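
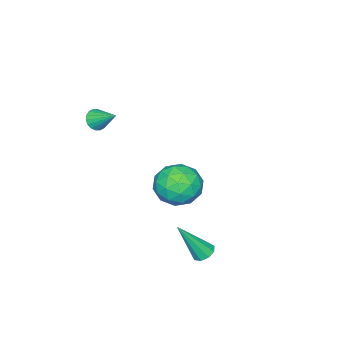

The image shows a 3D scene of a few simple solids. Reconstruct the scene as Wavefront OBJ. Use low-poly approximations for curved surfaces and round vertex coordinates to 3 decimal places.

v -3.175 -1.963 -3.545
v -2.131 -1.847 -3.114
v -3.509 -3.333 -2.366
v -2.465 -3.217 -1.935
v -3.243 -2.408 -1.763
v -3.037 -1.562 -2.492
v -2.603 -3.618 -2.988
v -2.397 -2.772 -3.717
v -1.777 -2.87 -2.77
v -2.173 -2.122 -2.013
v -3.467 -3.058 -3.467
v -3.863 -2.31 -2.71
v -2.624 -1.785 -3.433
v -3.016 -3.395 -2.047
v -3.474 -2.92 -1.946
v -2.86 -2.851 -1.693
v -3.156 -1.617 -3.067
v -2.543 -1.549 -2.814
v -3.196 -1.879 -2.02
v -3.097 -3.631 -2.666
v -2.484 -3.563 -2.413
v -2.78 -2.329 -3.787
v -2.166 -2.26 -3.534
v -2.444 -3.301 -3.46
v -1.802 -2.318 -2.978
v -1.998 -3.123 -2.285
v -2.08 -3.359 -2.904
v -1.958 -2.861 -3.332
v -2.035 -1.878 -2.532
v -2.231 -2.683 -1.84
v -2.688 -2.208 -1.738
v -2.567 -1.71 -2.167
v -1.827 -2.479 -2.33
v -3.409 -2.497 -3.64
v -3.605 -3.302 -2.948
v -3.073 -3.47 -3.313
v -2.952 -2.972 -3.742
v -3.642 -2.057 -3.195
v -3.838 -2.862 -2.502
v -3.682 -2.319 -2.148
v -3.56 -1.821 -2.576
v -3.813 -2.701 -3.15
v 0.187 -4.426 2.245
v 0.529 -4.203 1.892
v 0.233 -3.374 2.955
v 0.315 -4.136 1.808
v 0.074 -4.127 1.81
v -0.143 -4.177 1.898
v -0.296 -4.276 2.055
v -0.353 -4.405 2.249
v -0.303 -4.538 2.443
v -0.156 -4.649 2.598
v 0.059 -4.716 2.682
v 0.299 -4.725 2.68
v 0.517 -4.675 2.592
v 0.67 -4.576 2.435
v 0.726 -4.447 2.241
v 0.676 -4.314 2.047
v 0.022 0.811 -3.581
v 0.487 1.033 -3.703
v 0.818 0.089 -1.859
v 0.285 1.266 -3.512
v -0.04 1.286 -3.353
v -0.337 1.083 -3.301
v -0.465 0.754 -3.38
v -0.366 0.451 -3.552
v -0.086 0.316 -3.739
v 0.245 0.413 -3.851
v 0.471 0.696 -3.837
f 1 38 17
f 38 12 41
f 17 41 6
f 38 41 17
f 1 17 13
f 17 6 18
f 13 18 2
f 17 18 13
f 1 13 22
f 13 2 23
f 22 23 8
f 13 23 22
f 1 22 34
f 22 8 37
f 34 37 11
f 22 37 34
f 1 34 38
f 34 11 42
f 38 42 12
f 34 42 38
f 2 18 29
f 18 6 32
f 29 32 10
f 18 32 29
f 6 41 19
f 41 12 40
f 19 40 5
f 41 40 19
f 12 42 39
f 42 11 35
f 39 35 3
f 42 35 39
f 11 37 36
f 37 8 24
f 36 24 7
f 37 24 36
f 8 23 28
f 23 2 25
f 28 25 9
f 23 25 28
f 4 30 16
f 30 10 31
f 16 31 5
f 30 31 16
f 4 16 14
f 16 5 15
f 14 15 3
f 16 15 14
f 4 14 21
f 14 3 20
f 21 20 7
f 14 20 21
f 4 21 26
f 21 7 27
f 26 27 9
f 21 27 26
f 4 26 30
f 26 9 33
f 30 33 10
f 26 33 30
f 5 31 19
f 31 10 32
f 19 32 6
f 31 32 19
f 3 15 39
f 15 5 40
f 39 40 12
f 15 40 39
f 7 20 36
f 20 3 35
f 36 35 11
f 20 35 36
f 9 27 28
f 27 7 24
f 28 24 8
f 27 24 28
f 10 33 29
f 33 9 25
f 29 25 2
f 33 25 29
f 44 43 46
f 44 46 45
f 46 43 47
f 46 47 45
f 47 43 48
f 47 48 45
f 48 43 49
f 48 49 45
f 49 43 50
f 49 50 45
f 50 43 51
f 50 51 45
f 51 43 52
f 51 52 45
f 52 43 53
f 52 53 45
f 53 43 54
f 53 54 45
f 54 43 55
f 54 55 45
f 55 43 56
f 55 56 45
f 56 43 57
f 56 57 45
f 57 43 58
f 57 58 45
f 58 43 44
f 58 44 45
f 60 59 62
f 60 62 61
f 62 59 63
f 62 63 61
f 63 59 64
f 63 64 61
f 64 59 65
f 64 65 61
f 65 59 66
f 65 66 61
f 66 59 67
f 66 67 61
f 67 59 68
f 67 68 61
f 68 59 69
f 68 69 61
f 69 59 60
f 69 60 61



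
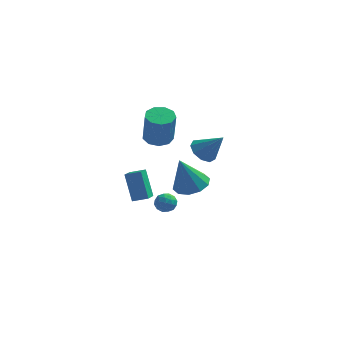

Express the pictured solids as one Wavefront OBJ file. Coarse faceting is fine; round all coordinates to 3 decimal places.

v -1.976 -3.851 1.122
v -2.466 -3.141 2.61
v -1.897 -2.751 0.624
v -2.386 -2.041 2.112
v -1.154 -3.799 1.368
v -1.643 -3.089 2.856
v -1.074 -2.699 0.87
v -1.564 -1.989 2.358
v -1.108 0.091 -1.703
v -0.662 0.398 -1.339
v -0.938 -0.798 -1.161
v -0.492 -0.491 -0.797
v -1.123 -0.337 -0.738
v -1.228 0.212 -1.073
v -0.372 -0.612 -1.427
v -0.477 -0.063 -1.762
v -0.207 -0.037 -1.169
v -0.671 0.134 -0.743
v -0.929 -0.534 -1.757
v -1.393 -0.363 -1.331
v -0.9 0.322 -1.568
v -0.7 -0.722 -0.932
v -1.07 -0.632 -0.897
v -0.808 -0.451 -0.683
v -1.233 0.213 -1.412
v -0.971 0.394 -1.199
v -1.241 -0.038 -0.846
v -0.629 -0.794 -1.301
v -0.367 -0.613 -1.088
v -0.792 0.051 -1.817
v -0.53 0.232 -1.603
v -0.359 -0.362 -1.654
v -0.371 0.247 -1.255
v -0.271 -0.275 -0.936
v -0.2 -0.346 -1.306
v -0.262 -0.024 -1.503
v -0.643 0.347 -1.005
v -0.543 -0.175 -0.686
v -0.914 -0.084 -0.652
v -0.976 0.238 -0.848
v -0.376 0.092 -0.905
v -1.057 -0.225 -1.814
v -0.957 -0.747 -1.495
v -0.624 -0.638 -1.652
v -0.686 -0.316 -1.848
v -1.329 -0.125 -1.564
v -1.229 -0.647 -1.245
v -1.338 -0.376 -0.997
v -1.4 -0.054 -1.194
v -1.224 -0.492 -1.595
v 0.238 2.23 -1.224
v 1.209 1.862 -1.013
v -0.358 1.83 0.824
v 1.205 2.505 -0.889
v 0.831 3.043 -0.893
v 0.231 3.271 -1.023
v -0.367 3.101 -1.23
v -0.734 2.598 -1.435
v -0.73 1.955 -1.559
v -0.356 1.417 -1.555
v 0.245 1.189 -1.425
v 0.842 1.36 -1.218
v -1.671 2.963 1.863
v -0.826 3.006 1.785
v -0.623 2.54 3.74
v -1.469 2.497 3.817
v -1.039 3.527 1.932
v -0.837 3.061 3.887
v -1.548 3.784 2.046
v -1.346 3.318 4.001
v -2.115 3.657 2.074
v -1.912 3.19 4.029
v -2.474 3.205 2.003
v -2.271 2.739 3.958
v -2.457 2.64 1.867
v -2.255 2.174 3.822
v -2.073 2.226 1.728
v -1.871 1.76 3.683
v -1.501 2.157 1.653
v -1.298 1.691 3.608
v -1.008 2.465 1.675
v -0.806 1.999 3.63
v 0.637 4.116 0.274
v 1.077 3.525 -0.226
v 1.763 3.844 1.586
v 1.309 4.082 -0.309
v 1.226 4.654 -0.12
v 0.868 4.975 0.254
v 0.402 4.894 0.637
v 0.046 4.448 0.85
v -0.034 3.848 0.794
v 0.201 3.372 0.494
v 0.639 3.245 0.092
f 2 4 1
f 5 2 1
f 1 4 3
f 3 5 1
f 2 8 4
f 6 2 5
f 6 8 2
f 4 8 3
f 7 5 3
f 3 8 7
f 7 6 5
f 8 6 7
f 9 46 25
f 46 20 49
f 25 49 14
f 46 49 25
f 9 25 21
f 25 14 26
f 21 26 10
f 25 26 21
f 9 21 30
f 21 10 31
f 30 31 16
f 21 31 30
f 9 30 42
f 30 16 45
f 42 45 19
f 30 45 42
f 9 42 46
f 42 19 50
f 46 50 20
f 42 50 46
f 10 26 37
f 26 14 40
f 37 40 18
f 26 40 37
f 14 49 27
f 49 20 48
f 27 48 13
f 49 48 27
f 20 50 47
f 50 19 43
f 47 43 11
f 50 43 47
f 19 45 44
f 45 16 32
f 44 32 15
f 45 32 44
f 16 31 36
f 31 10 33
f 36 33 17
f 31 33 36
f 12 38 24
f 38 18 39
f 24 39 13
f 38 39 24
f 12 24 22
f 24 13 23
f 22 23 11
f 24 23 22
f 12 22 29
f 22 11 28
f 29 28 15
f 22 28 29
f 12 29 34
f 29 15 35
f 34 35 17
f 29 35 34
f 12 34 38
f 34 17 41
f 38 41 18
f 34 41 38
f 13 39 27
f 39 18 40
f 27 40 14
f 39 40 27
f 11 23 47
f 23 13 48
f 47 48 20
f 23 48 47
f 15 28 44
f 28 11 43
f 44 43 19
f 28 43 44
f 17 35 36
f 35 15 32
f 36 32 16
f 35 32 36
f 18 41 37
f 41 17 33
f 37 33 10
f 41 33 37
f 52 51 54
f 52 54 53
f 54 51 55
f 54 55 53
f 55 51 56
f 55 56 53
f 56 51 57
f 56 57 53
f 57 51 58
f 57 58 53
f 58 51 59
f 58 59 53
f 59 51 60
f 59 60 53
f 60 51 61
f 60 61 53
f 61 51 62
f 61 62 53
f 62 51 52
f 62 52 53
f 64 63 67
f 64 67 65
f 65 67 68
f 65 68 66
f 67 63 69
f 67 69 68
f 68 69 70
f 68 70 66
f 69 63 71
f 69 71 70
f 70 71 72
f 70 72 66
f 71 63 73
f 71 73 72
f 72 73 74
f 72 74 66
f 73 63 75
f 73 75 74
f 74 75 76
f 74 76 66
f 75 63 77
f 75 77 76
f 76 77 78
f 76 78 66
f 77 63 79
f 77 79 78
f 78 79 80
f 78 80 66
f 79 63 81
f 79 81 80
f 80 81 82
f 80 82 66
f 81 63 64
f 81 64 82
f 82 64 65
f 82 65 66
f 84 83 86
f 84 86 85
f 86 83 87
f 86 87 85
f 87 83 88
f 87 88 85
f 88 83 89
f 88 89 85
f 89 83 90
f 89 90 85
f 90 83 91
f 90 91 85
f 91 83 92
f 91 92 85
f 92 83 93
f 92 93 85
f 93 83 84
f 93 84 85



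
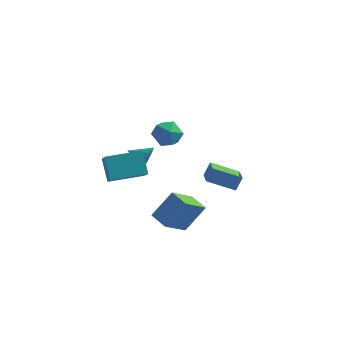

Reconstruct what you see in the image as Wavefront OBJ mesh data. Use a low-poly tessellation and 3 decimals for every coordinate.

v -2.805 3.366 -3.574
v -2.582 3.001 -2.909
v -4.075 3.294 -3.186
v -2.573 3.341 -2.819
v -2.611 3.685 -2.878
v -2.687 3.967 -3.074
v -2.786 4.129 -3.37
v -2.889 4.14 -3.706
v -2.975 3.998 -4.016
v -3.028 3.731 -4.238
v -3.036 3.391 -4.328
v -2.999 3.046 -4.27
v -2.923 2.765 -4.073
v -2.824 2.603 -3.777
v -2.721 2.592 -3.441
v -2.634 2.734 -3.131
v 3.555 -0.974 -1.639
v 4.094 -2.289 -1.158
v 1.998 -1.367 -0.967
v 2.538 -2.681 -0.486
v 3.802 -0.579 -0.834
v 4.342 -1.893 -0.353
v 2.246 -0.971 -0.162
v 2.785 -2.286 0.319
v 1.283 -2.409 -4.986
v 0.612 -3.908 -3.775
v 0.293 -1.761 -4.733
v -0.378 -3.26 -3.522
v 2.198 -1.6 -3.478
v 1.527 -3.099 -2.267
v 1.208 -0.952 -3.225
v 0.537 -2.451 -2.014
v -0.766 -0.226 1.995
v 0.127 -0.045 1.64
v -0.607 -1.755 1.62
v 0.286 -1.574 1.265
v 0.121 -1.515 2.227
v 0.022 -0.57 2.459
v -0.502 -1.23 0.801
v -0.601 -0.285 1.033
v 0.29 -0.666 0.902
v 0.675 -0.842 1.784
v -1.155 -0.958 1.476
v -0.77 -1.134 2.358
v -2.697 -3.765 -0.942
v -2.025 -5.137 0.237
v -3.284 -2.999 0.284
v -2.612 -4.372 1.463
v -0.928 -2.728 -0.743
v -0.256 -4.101 0.436
v -1.515 -1.963 0.483
v -0.843 -3.335 1.662
f 2 1 4
f 2 4 3
f 4 1 5
f 4 5 3
f 5 1 6
f 5 6 3
f 6 1 7
f 6 7 3
f 7 1 8
f 7 8 3
f 8 1 9
f 8 9 3
f 9 1 10
f 9 10 3
f 10 1 11
f 10 11 3
f 11 1 12
f 11 12 3
f 12 1 13
f 12 13 3
f 13 1 14
f 13 14 3
f 14 1 15
f 14 15 3
f 15 1 16
f 15 16 3
f 16 1 2
f 16 2 3
f 18 20 17
f 21 18 17
f 17 20 19
f 19 21 17
f 18 24 20
f 22 18 21
f 22 24 18
f 20 24 19
f 23 21 19
f 19 24 23
f 23 22 21
f 24 22 23
f 26 28 25
f 29 26 25
f 25 28 27
f 27 29 25
f 26 32 28
f 30 26 29
f 30 32 26
f 28 32 27
f 31 29 27
f 27 32 31
f 31 30 29
f 32 30 31
f 33 44 38
f 33 38 34
f 33 34 40
f 33 40 43
f 33 43 44
f 34 38 42
f 38 44 37
f 44 43 35
f 43 40 39
f 40 34 41
f 36 42 37
f 36 37 35
f 36 35 39
f 36 39 41
f 36 41 42
f 37 42 38
f 35 37 44
f 39 35 43
f 41 39 40
f 42 41 34
f 46 48 45
f 49 46 45
f 45 48 47
f 47 49 45
f 46 52 48
f 50 46 49
f 50 52 46
f 48 52 47
f 51 49 47
f 47 52 51
f 51 50 49
f 52 50 51



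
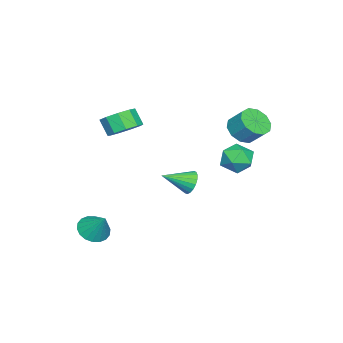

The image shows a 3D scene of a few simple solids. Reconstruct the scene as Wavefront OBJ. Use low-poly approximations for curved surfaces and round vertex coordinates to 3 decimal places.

v -3.145 3.457 -0.34
v -2.125 3.054 -0.467
v -3.315 2.546 1.187
v -2.295 2.143 1.06
v -2.442 3.214 1.284
v -2.337 3.777 0.34
v -3.103 1.823 0.38
v -2.998 2.386 -0.564
v -2.099 2.044 -0.022
v -1.69 2.904 0.537
v -3.75 2.696 0.183
v -3.341 3.556 0.742
v 0.655 -2.401 3.175
v 1.389 -3.121 2.961
v 1.059 -3.739 3.911
v 0.325 -3.019 4.125
v 1.661 -2.611 3.388
v 1.332 -3.229 4.337
v 1.463 -2.003 3.715
v 1.133 -2.621 4.664
v 0.887 -1.581 3.789
v 0.557 -2.199 4.739
v 0.202 -1.543 3.576
v -0.128 -2.161 4.526
v -0.271 -1.906 3.176
v -0.601 -2.524 4.125
v -0.311 -2.501 2.775
v -0.641 -3.119 3.725
v 0.101 -3.049 2.561
v -0.228 -3.667 3.511
v 0.773 -3.294 2.635
v 0.443 -3.912 3.585
v -3.639 2.739 2.166
v -2.727 2.966 1.721
v -2.489 3.868 2.668
v -3.401 3.641 3.114
v -3.174 3.351 1.466
v -2.936 4.254 2.413
v -3.799 3.502 1.479
v -3.561 4.405 2.426
v -4.362 3.362 1.754
v -4.124 4.265 2.701
v -4.65 2.983 2.187
v -4.411 3.886 3.134
v -4.551 2.512 2.612
v -4.313 3.414 3.559
v -4.104 2.126 2.867
v -3.866 3.029 3.814
v -3.479 1.975 2.854
v -3.241 2.878 3.801
v -2.916 2.115 2.579
v -2.678 3.018 3.526
v -2.629 2.494 2.146
v -2.39 3.397 3.093
v -3.564 -0.263 -2.622
v -3.211 0.279 -2.071
v -2.616 -1.657 -1.858
v -3.523 0.166 -1.89
v -3.843 -0.032 -1.854
v -4.108 -0.276 -1.97
v -4.265 -0.517 -2.215
v -4.283 -0.708 -2.541
v -4.159 -0.811 -2.883
v -3.916 -0.805 -3.174
v -3.604 -0.692 -3.355
v -3.284 -0.495 -3.391
v -3.019 -0.251 -3.274
v -2.862 -0.009 -3.029
v -2.844 0.182 -2.703
v -2.968 0.284 -2.361
v 3.539 -3.056 -3.165
v 4.408 -3.485 -3.206
v 4.061 -2.124 -1.855
v 4.456 -3.145 -3.467
v 4.323 -2.787 -3.668
v 4.035 -2.483 -3.77
v 3.648 -2.292 -3.752
v 3.24 -2.252 -3.618
v 2.891 -2.371 -3.394
v 2.67 -2.627 -3.124
v 2.622 -2.967 -2.863
v 2.755 -3.324 -2.661
v 3.043 -3.629 -2.559
v 3.43 -3.82 -2.578
v 3.838 -3.86 -2.712
v 4.187 -3.74 -2.936
f 1 12 6
f 1 6 2
f 1 2 8
f 1 8 11
f 1 11 12
f 2 6 10
f 6 12 5
f 12 11 3
f 11 8 7
f 8 2 9
f 4 10 5
f 4 5 3
f 4 3 7
f 4 7 9
f 4 9 10
f 5 10 6
f 3 5 12
f 7 3 11
f 9 7 8
f 10 9 2
f 14 13 17
f 14 17 15
f 15 17 18
f 15 18 16
f 17 13 19
f 17 19 18
f 18 19 20
f 18 20 16
f 19 13 21
f 19 21 20
f 20 21 22
f 20 22 16
f 21 13 23
f 21 23 22
f 22 23 24
f 22 24 16
f 23 13 25
f 23 25 24
f 24 25 26
f 24 26 16
f 25 13 27
f 25 27 26
f 26 27 28
f 26 28 16
f 27 13 29
f 27 29 28
f 28 29 30
f 28 30 16
f 29 13 31
f 29 31 30
f 30 31 32
f 30 32 16
f 31 13 14
f 31 14 32
f 32 14 15
f 32 15 16
f 34 33 37
f 34 37 35
f 35 37 38
f 35 38 36
f 37 33 39
f 37 39 38
f 38 39 40
f 38 40 36
f 39 33 41
f 39 41 40
f 40 41 42
f 40 42 36
f 41 33 43
f 41 43 42
f 42 43 44
f 42 44 36
f 43 33 45
f 43 45 44
f 44 45 46
f 44 46 36
f 45 33 47
f 45 47 46
f 46 47 48
f 46 48 36
f 47 33 49
f 47 49 48
f 48 49 50
f 48 50 36
f 49 33 51
f 49 51 50
f 50 51 52
f 50 52 36
f 51 33 53
f 51 53 52
f 52 53 54
f 52 54 36
f 53 33 34
f 53 34 54
f 54 34 35
f 54 35 36
f 56 55 58
f 56 58 57
f 58 55 59
f 58 59 57
f 59 55 60
f 59 60 57
f 60 55 61
f 60 61 57
f 61 55 62
f 61 62 57
f 62 55 63
f 62 63 57
f 63 55 64
f 63 64 57
f 64 55 65
f 64 65 57
f 65 55 66
f 65 66 57
f 66 55 67
f 66 67 57
f 67 55 68
f 67 68 57
f 68 55 69
f 68 69 57
f 69 55 70
f 69 70 57
f 70 55 56
f 70 56 57
f 72 71 74
f 72 74 73
f 74 71 75
f 74 75 73
f 75 71 76
f 75 76 73
f 76 71 77
f 76 77 73
f 77 71 78
f 77 78 73
f 78 71 79
f 78 79 73
f 79 71 80
f 79 80 73
f 80 71 81
f 80 81 73
f 81 71 82
f 81 82 73
f 82 71 83
f 82 83 73
f 83 71 84
f 83 84 73
f 84 71 85
f 84 85 73
f 85 71 86
f 85 86 73
f 86 71 72
f 86 72 73



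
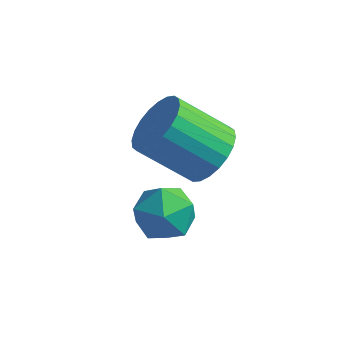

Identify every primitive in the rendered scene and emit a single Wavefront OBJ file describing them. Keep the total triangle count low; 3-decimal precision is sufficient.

v 1.222 -2.356 0.912
v 1.958 -2.464 1.695
v 0.454 -3.032 3.031
v -0.282 -2.924 2.248
v 1.847 -2.06 1.742
v 0.343 -2.629 3.077
v 1.641 -1.701 1.663
v 0.137 -2.27 2.998
v 1.371 -1.442 1.469
v -0.133 -2.011 2.804
v 1.078 -1.322 1.19
v -0.426 -1.89 2.526
v 0.808 -1.359 0.87
v -0.696 -1.928 2.205
v 0.6 -1.548 0.555
v -0.904 -2.117 1.891
v 0.487 -1.86 0.295
v -1.017 -2.429 1.631
v 0.486 -2.248 0.129
v -1.018 -2.816 1.465
v 0.597 -2.651 0.083
v -0.907 -3.22 1.418
v 0.803 -3.01 0.162
v -0.701 -3.579 1.497
v 1.073 -3.269 0.356
v -0.431 -3.838 1.691
v 1.366 -3.39 0.634
v -0.138 -3.958 1.97
v 1.636 -3.352 0.955
v 0.132 -3.921 2.29
v 1.844 -3.163 1.269
v 0.34 -3.732 2.605
v 1.957 -2.851 1.529
v 0.453 -3.42 2.865
v 0.561 -3.021 -0.446
v 1.214 -3.4 -1.194
v -0.194 -4.56 -0.326
v 0.459 -4.939 -1.074
v 0.84 -4.684 -0.116
v 1.306 -3.733 -0.19
v -0.286 -4.227 -1.33
v 0.18 -3.276 -1.404
v 0.69 -4.145 -1.74
v 1.386 -4.428 -0.99
v -0.366 -3.532 -0.53
v 0.33 -3.815 0.22
f 2 1 5
f 2 5 3
f 3 5 6
f 3 6 4
f 5 1 7
f 5 7 6
f 6 7 8
f 6 8 4
f 7 1 9
f 7 9 8
f 8 9 10
f 8 10 4
f 9 1 11
f 9 11 10
f 10 11 12
f 10 12 4
f 11 1 13
f 11 13 12
f 12 13 14
f 12 14 4
f 13 1 15
f 13 15 14
f 14 15 16
f 14 16 4
f 15 1 17
f 15 17 16
f 16 17 18
f 16 18 4
f 17 1 19
f 17 19 18
f 18 19 20
f 18 20 4
f 19 1 21
f 19 21 20
f 20 21 22
f 20 22 4
f 21 1 23
f 21 23 22
f 22 23 24
f 22 24 4
f 23 1 25
f 23 25 24
f 24 25 26
f 24 26 4
f 25 1 27
f 25 27 26
f 26 27 28
f 26 28 4
f 27 1 29
f 27 29 28
f 28 29 30
f 28 30 4
f 29 1 31
f 29 31 30
f 30 31 32
f 30 32 4
f 31 1 33
f 31 33 32
f 32 33 34
f 32 34 4
f 33 1 2
f 33 2 34
f 34 2 3
f 34 3 4
f 35 46 40
f 35 40 36
f 35 36 42
f 35 42 45
f 35 45 46
f 36 40 44
f 40 46 39
f 46 45 37
f 45 42 41
f 42 36 43
f 38 44 39
f 38 39 37
f 38 37 41
f 38 41 43
f 38 43 44
f 39 44 40
f 37 39 46
f 41 37 45
f 43 41 42
f 44 43 36



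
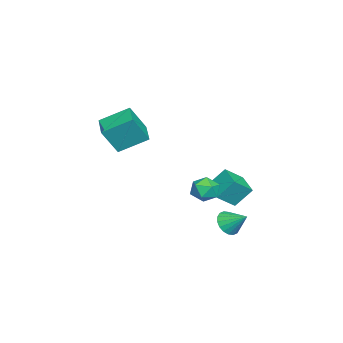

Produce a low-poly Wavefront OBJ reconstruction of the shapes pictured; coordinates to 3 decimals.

v 3.409 3.086 1.393
v 4.326 2.861 1.605
v 3.274 1.759 0.575
v 4.191 1.534 0.787
v 3.518 1.527 1.481
v 3.601 2.347 1.988
v 3.999 2.273 0.192
v 4.082 3.093 0.699
v 4.69 2.359 0.863
v 4.393 1.898 1.66
v 3.207 2.722 0.52
v 2.91 2.261 1.317
v 2.412 3.368 -2.196
v 3.285 3.284 -2.471
v 2.808 4.572 -1.304
v 3.127 3.541 -2.748
v 2.827 3.763 -2.915
v 2.445 3.908 -2.94
v 2.056 3.945 -2.817
v 1.737 3.868 -2.572
v 1.552 3.692 -2.251
v 1.538 3.452 -1.92
v 1.696 3.195 -1.644
v 1.996 2.972 -1.476
v 2.379 2.828 -1.451
v 2.767 2.79 -1.574
v 3.086 2.867 -1.82
v 3.271 3.043 -2.14
v -0.909 -4.586 2.283
v -1.488 -2.803 3.316
v 0.708 -3.898 2.001
v 0.13 -2.115 3.034
v -0.25 -5.405 4.066
v -0.828 -3.622 5.099
v 1.368 -4.717 3.784
v 0.789 -2.934 4.817
v -3.729 1.606 -2.763
v -2.879 0.683 -1.786
v -4.112 2.608 -1.483
v -3.262 1.685 -0.506
v -2.298 2.575 -3.094
v -1.448 1.652 -2.117
v -2.681 3.577 -1.814
v -1.831 2.654 -0.837
f 1 12 6
f 1 6 2
f 1 2 8
f 1 8 11
f 1 11 12
f 2 6 10
f 6 12 5
f 12 11 3
f 11 8 7
f 8 2 9
f 4 10 5
f 4 5 3
f 4 3 7
f 4 7 9
f 4 9 10
f 5 10 6
f 3 5 12
f 7 3 11
f 9 7 8
f 10 9 2
f 14 13 16
f 14 16 15
f 16 13 17
f 16 17 15
f 17 13 18
f 17 18 15
f 18 13 19
f 18 19 15
f 19 13 20
f 19 20 15
f 20 13 21
f 20 21 15
f 21 13 22
f 21 22 15
f 22 13 23
f 22 23 15
f 23 13 24
f 23 24 15
f 24 13 25
f 24 25 15
f 25 13 26
f 25 26 15
f 26 13 27
f 26 27 15
f 27 13 28
f 27 28 15
f 28 13 14
f 28 14 15
f 30 32 29
f 33 30 29
f 29 32 31
f 31 33 29
f 30 36 32
f 34 30 33
f 34 36 30
f 32 36 31
f 35 33 31
f 31 36 35
f 35 34 33
f 36 34 35
f 38 40 37
f 41 38 37
f 37 40 39
f 39 41 37
f 38 44 40
f 42 38 41
f 42 44 38
f 40 44 39
f 43 41 39
f 39 44 43
f 43 42 41
f 44 42 43



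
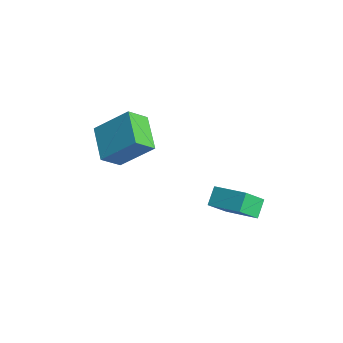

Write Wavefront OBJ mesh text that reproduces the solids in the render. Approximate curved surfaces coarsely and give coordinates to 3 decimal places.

v 1.312 -1.349 -0.894
v 1.384 -2.157 -0.024
v 0.858 -0.85 -0.393
v 0.93 -1.659 0.477
v 2.57 -0.701 -0.397
v 2.642 -1.51 0.473
v 2.116 -0.203 0.104
v 2.188 -1.011 0.974
v -3.556 -4.509 1.256
v -2.867 -3.375 2.442
v -3.599 -3.694 0.503
v -2.911 -2.56 1.689
v -2.109 -4.88 0.771
v -1.421 -3.746 1.957
v -2.153 -4.065 0.018
v -1.464 -2.931 1.204
f 2 4 1
f 5 2 1
f 1 4 3
f 3 5 1
f 2 8 4
f 6 2 5
f 6 8 2
f 4 8 3
f 7 5 3
f 3 8 7
f 7 6 5
f 8 6 7
f 10 12 9
f 13 10 9
f 9 12 11
f 11 13 9
f 10 16 12
f 14 10 13
f 14 16 10
f 12 16 11
f 15 13 11
f 11 16 15
f 15 14 13
f 16 14 15



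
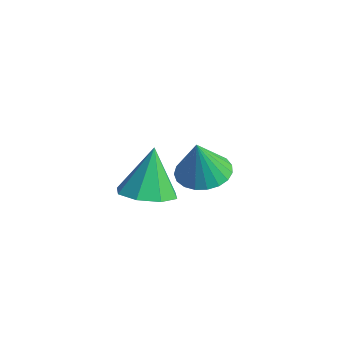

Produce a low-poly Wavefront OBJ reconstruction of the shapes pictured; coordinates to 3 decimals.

v -1.503 0.396 1.56
v -0.533 0.319 1.791
v -1.877 0.904 3.3
v -0.721 1.019 1.547
v -1.367 1.355 1.31
v -2.093 1.129 1.22
v -2.473 0.474 1.329
v -2.286 -0.226 1.574
v -1.64 -0.562 1.81
v -0.914 -0.336 1.9
v -3.624 3.867 -0.002
v -3.004 3.143 -0.269
v -3.416 3.453 1.602
v -2.747 3.461 -0.22
v -2.642 3.85 -0.133
v -2.707 4.241 -0.024
v -2.93 4.568 0.089
v -3.273 4.774 0.186
v -3.677 4.823 0.251
v -4.071 4.706 0.272
v -4.388 4.445 0.246
v -4.573 4.084 0.176
v -4.594 3.685 0.076
v -4.446 3.318 -0.038
v -4.157 3.045 -0.145
v -3.775 2.915 -0.228
v -3.367 2.95 -0.272
f 2 1 4
f 2 4 3
f 4 1 5
f 4 5 3
f 5 1 6
f 5 6 3
f 6 1 7
f 6 7 3
f 7 1 8
f 7 8 3
f 8 1 9
f 8 9 3
f 9 1 10
f 9 10 3
f 10 1 2
f 10 2 3
f 12 11 14
f 12 14 13
f 14 11 15
f 14 15 13
f 15 11 16
f 15 16 13
f 16 11 17
f 16 17 13
f 17 11 18
f 17 18 13
f 18 11 19
f 18 19 13
f 19 11 20
f 19 20 13
f 20 11 21
f 20 21 13
f 21 11 22
f 21 22 13
f 22 11 23
f 22 23 13
f 23 11 24
f 23 24 13
f 24 11 25
f 24 25 13
f 25 11 26
f 25 26 13
f 26 11 27
f 26 27 13
f 27 11 12
f 27 12 13



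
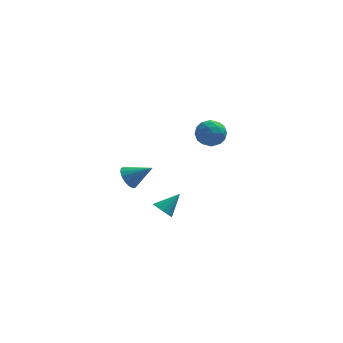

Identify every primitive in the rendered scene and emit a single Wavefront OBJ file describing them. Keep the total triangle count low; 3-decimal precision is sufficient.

v -2.478 -1.805 0.263
v -2.135 -2.148 -0.335
v -1.202 -2.015 1.117
v -2.048 -1.793 -0.376
v -2.06 -1.44 -0.271
v -2.168 -1.17 -0.044
v -2.347 -1.046 0.254
v -2.555 -1.096 0.553
v -2.747 -1.308 0.786
v -2.876 -1.634 0.899
v -2.914 -1.999 0.867
v -2.853 -2.32 0.696
v -2.705 -2.522 0.425
v -2.506 -2.56 0.118
v -2.3 -2.426 -0.156
v -0.766 -3.932 -0.993
v -0.279 -4.084 -1.411
v 0.186 -3.368 -0.087
v -0.393 -3.742 -1.503
v -0.626 -3.461 -1.433
v -0.903 -3.329 -1.224
v -1.137 -3.389 -0.941
v -1.253 -3.621 -0.674
v -1.215 -3.952 -0.509
v -1.034 -4.276 -0.497
v -0.768 -4.492 -0.643
v -0.501 -4.529 -0.9
v -0.319 -4.377 -1.186
v 2.69 4.465 -0.237
v 3.097 4.065 0.557
v 1.543 3.375 -0.197
v 1.95 2.975 0.597
v 1.531 3.857 0.653
v 2.24 4.531 0.629
v 2.4 2.909 -0.269
v 3.109 3.583 -0.293
v 2.918 3.104 0.538
v 2.381 3.69 1.108
v 2.259 3.75 -0.748
v 1.722 4.336 -0.178
v 2.994 4.36 0.157
v 1.646 3.08 0.203
v 1.4 3.598 0.236
v 1.639 3.363 0.703
v 2.49 4.634 0.199
v 2.73 4.399 0.666
v 1.809 4.277 0.722
v 1.91 3.041 -0.306
v 2.15 2.806 0.161
v 3.001 4.077 -0.343
v 3.24 3.842 0.124
v 2.831 3.163 -0.362
v 3.128 3.561 0.612
v 2.454 2.92 0.635
v 2.718 2.881 0.126
v 3.135 3.277 0.112
v 2.812 3.905 0.947
v 2.138 3.265 0.97
v 1.892 3.783 1.003
v 2.309 4.179 0.989
v 2.707 3.34 0.935
v 2.502 4.175 -0.61
v 1.828 3.535 -0.587
v 2.331 3.261 -0.629
v 2.748 3.657 -0.643
v 2.186 4.52 -0.275
v 1.512 3.879 -0.252
v 1.505 4.163 0.248
v 1.922 4.559 0.234
v 1.933 4.1 -0.575
f 2 1 4
f 2 4 3
f 4 1 5
f 4 5 3
f 5 1 6
f 5 6 3
f 6 1 7
f 6 7 3
f 7 1 8
f 7 8 3
f 8 1 9
f 8 9 3
f 9 1 10
f 9 10 3
f 10 1 11
f 10 11 3
f 11 1 12
f 11 12 3
f 12 1 13
f 12 13 3
f 13 1 14
f 13 14 3
f 14 1 15
f 14 15 3
f 15 1 2
f 15 2 3
f 17 16 19
f 17 19 18
f 19 16 20
f 19 20 18
f 20 16 21
f 20 21 18
f 21 16 22
f 21 22 18
f 22 16 23
f 22 23 18
f 23 16 24
f 23 24 18
f 24 16 25
f 24 25 18
f 25 16 26
f 25 26 18
f 26 16 27
f 26 27 18
f 27 16 28
f 27 28 18
f 28 16 17
f 28 17 18
f 29 66 45
f 66 40 69
f 45 69 34
f 66 69 45
f 29 45 41
f 45 34 46
f 41 46 30
f 45 46 41
f 29 41 50
f 41 30 51
f 50 51 36
f 41 51 50
f 29 50 62
f 50 36 65
f 62 65 39
f 50 65 62
f 29 62 66
f 62 39 70
f 66 70 40
f 62 70 66
f 30 46 57
f 46 34 60
f 57 60 38
f 46 60 57
f 34 69 47
f 69 40 68
f 47 68 33
f 69 68 47
f 40 70 67
f 70 39 63
f 67 63 31
f 70 63 67
f 39 65 64
f 65 36 52
f 64 52 35
f 65 52 64
f 36 51 56
f 51 30 53
f 56 53 37
f 51 53 56
f 32 58 44
f 58 38 59
f 44 59 33
f 58 59 44
f 32 44 42
f 44 33 43
f 42 43 31
f 44 43 42
f 32 42 49
f 42 31 48
f 49 48 35
f 42 48 49
f 32 49 54
f 49 35 55
f 54 55 37
f 49 55 54
f 32 54 58
f 54 37 61
f 58 61 38
f 54 61 58
f 33 59 47
f 59 38 60
f 47 60 34
f 59 60 47
f 31 43 67
f 43 33 68
f 67 68 40
f 43 68 67
f 35 48 64
f 48 31 63
f 64 63 39
f 48 63 64
f 37 55 56
f 55 35 52
f 56 52 36
f 55 52 56
f 38 61 57
f 61 37 53
f 57 53 30
f 61 53 57



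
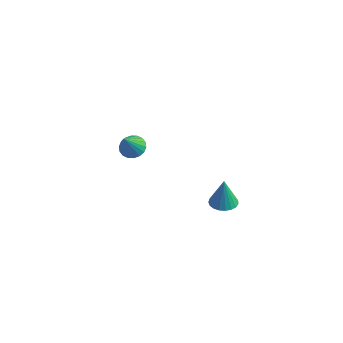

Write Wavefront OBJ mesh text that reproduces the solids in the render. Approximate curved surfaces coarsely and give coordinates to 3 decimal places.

v 3.978 -2.988 -0.754
v 4.56 -2.368 -0.768
v 3.942 -2.912 1.114
v 4.258 -2.185 -0.781
v 3.907 -2.142 -0.79
v 3.569 -2.244 -0.792
v 3.301 -2.475 -0.788
v 3.151 -2.795 -0.778
v 3.144 -3.148 -0.764
v 3.281 -3.473 -0.748
v 3.538 -3.715 -0.733
v 3.872 -3.83 -0.722
v 4.224 -3.801 -0.716
v 4.534 -3.63 -0.717
v 4.747 -3.349 -0.724
v 4.828 -3.005 -0.737
v 4.762 -2.658 -0.752
v -4.041 -0.73 -1.575
v -3.536 -1.283 -1.978
v -3.899 -1.79 0.055
v -3.291 -1.032 -1.837
v -3.194 -0.722 -1.644
v -3.264 -0.413 -1.437
v -3.489 -0.167 -1.258
v -3.823 -0.033 -1.141
v -4.2 -0.036 -1.111
v -4.545 -0.177 -1.172
v -4.791 -0.428 -1.314
v -4.888 -0.738 -1.507
v -4.817 -1.047 -1.714
v -4.593 -1.293 -1.893
v -4.259 -1.428 -2.01
v -3.882 -1.424 -2.04
f 2 1 4
f 2 4 3
f 4 1 5
f 4 5 3
f 5 1 6
f 5 6 3
f 6 1 7
f 6 7 3
f 7 1 8
f 7 8 3
f 8 1 9
f 8 9 3
f 9 1 10
f 9 10 3
f 10 1 11
f 10 11 3
f 11 1 12
f 11 12 3
f 12 1 13
f 12 13 3
f 13 1 14
f 13 14 3
f 14 1 15
f 14 15 3
f 15 1 16
f 15 16 3
f 16 1 17
f 16 17 3
f 17 1 2
f 17 2 3
f 19 18 21
f 19 21 20
f 21 18 22
f 21 22 20
f 22 18 23
f 22 23 20
f 23 18 24
f 23 24 20
f 24 18 25
f 24 25 20
f 25 18 26
f 25 26 20
f 26 18 27
f 26 27 20
f 27 18 28
f 27 28 20
f 28 18 29
f 28 29 20
f 29 18 30
f 29 30 20
f 30 18 31
f 30 31 20
f 31 18 32
f 31 32 20
f 32 18 33
f 32 33 20
f 33 18 19
f 33 19 20



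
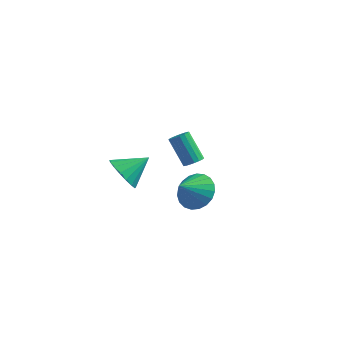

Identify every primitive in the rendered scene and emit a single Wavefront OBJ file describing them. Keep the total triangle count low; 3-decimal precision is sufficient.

v -0.934 -2.329 3.258
v -0.564 -1.98 2.421
v -0.026 -1.411 4.042
v -0.927 -1.696 2.51
v -1.292 -1.558 2.77
v -1.575 -1.596 3.143
v -1.71 -1.803 3.541
v -1.668 -2.129 3.875
v -1.458 -2.502 4.068
v -1.128 -2.835 4.075
v -0.753 -3.052 3.895
v -0.419 -3.103 3.569
v -0.204 -2.977 3.172
v -0.156 -2.703 2.795
v -0.286 -2.343 2.523
v 1.456 0.595 0.651
v 2.435 0.513 1.022
v 1.004 -0.375 1.629
v 2.272 0.836 1.267
v 1.968 1.117 1.405
v 1.575 1.308 1.413
v 1.162 1.375 1.29
v 0.8 1.308 1.056
v 0.551 1.118 0.751
v 0.459 0.837 0.43
v 0.539 0.515 0.147
v 0.777 0.206 -0.049
v 1.134 -0.035 -0.124
v 1.545 -0.167 -0.065
v 1.942 -0.168 0.118
v 2.254 -0.036 0.393
v 2.429 0.205 0.713
v 0.052 3.721 0.136
v 0.349 4.18 0.197
v -0.634 4.638 1.545
v -0.932 4.179 1.484
v 0.156 4.251 0.032
v -0.827 4.709 1.38
v -0.06 4.201 -0.109
v -1.044 4.659 1.239
v -0.251 4.04 -0.193
v -1.235 4.498 1.154
v -0.373 3.807 -0.203
v -1.356 4.265 1.145
v -0.397 3.554 -0.135
v -1.38 4.012 1.213
v -0.319 3.339 -0.004
v -1.302 3.797 1.343
v -0.155 3.212 0.158
v -1.139 3.67 1.506
v 0.056 3.201 0.316
v -0.928 3.659 1.663
v 0.265 3.309 0.432
v -0.718 3.767 1.78
v 0.426 3.512 0.48
v -0.557 3.97 1.828
v 0.501 3.763 0.45
v -0.482 4.221 1.798
v 0.473 4.004 0.348
v -0.51 4.462 1.696
f 2 1 4
f 2 4 3
f 4 1 5
f 4 5 3
f 5 1 6
f 5 6 3
f 6 1 7
f 6 7 3
f 7 1 8
f 7 8 3
f 8 1 9
f 8 9 3
f 9 1 10
f 9 10 3
f 10 1 11
f 10 11 3
f 11 1 12
f 11 12 3
f 12 1 13
f 12 13 3
f 13 1 14
f 13 14 3
f 14 1 15
f 14 15 3
f 15 1 2
f 15 2 3
f 17 16 19
f 17 19 18
f 19 16 20
f 19 20 18
f 20 16 21
f 20 21 18
f 21 16 22
f 21 22 18
f 22 16 23
f 22 23 18
f 23 16 24
f 23 24 18
f 24 16 25
f 24 25 18
f 25 16 26
f 25 26 18
f 26 16 27
f 26 27 18
f 27 16 28
f 27 28 18
f 28 16 29
f 28 29 18
f 29 16 30
f 29 30 18
f 30 16 31
f 30 31 18
f 31 16 32
f 31 32 18
f 32 16 17
f 32 17 18
f 34 33 37
f 34 37 35
f 35 37 38
f 35 38 36
f 37 33 39
f 37 39 38
f 38 39 40
f 38 40 36
f 39 33 41
f 39 41 40
f 40 41 42
f 40 42 36
f 41 33 43
f 41 43 42
f 42 43 44
f 42 44 36
f 43 33 45
f 43 45 44
f 44 45 46
f 44 46 36
f 45 33 47
f 45 47 46
f 46 47 48
f 46 48 36
f 47 33 49
f 47 49 48
f 48 49 50
f 48 50 36
f 49 33 51
f 49 51 50
f 50 51 52
f 50 52 36
f 51 33 53
f 51 53 52
f 52 53 54
f 52 54 36
f 53 33 55
f 53 55 54
f 54 55 56
f 54 56 36
f 55 33 57
f 55 57 56
f 56 57 58
f 56 58 36
f 57 33 59
f 57 59 58
f 58 59 60
f 58 60 36
f 59 33 34
f 59 34 60
f 60 34 35
f 60 35 36



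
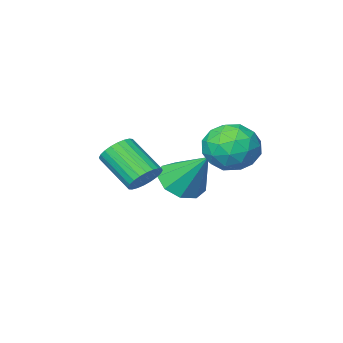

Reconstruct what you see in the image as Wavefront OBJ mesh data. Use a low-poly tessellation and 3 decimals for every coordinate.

v -0.297 2.399 0.868
v 0.11 2.793 1.208
v 0.483 1.594 2.151
v 0.077 1.201 1.812
v -0.11 2.826 1.337
v 0.263 1.627 2.28
v -0.359 2.793 1.394
v 0.014 1.595 2.337
v -0.599 2.701 1.372
v -0.225 1.503 2.315
v -0.792 2.563 1.273
v -0.419 1.364 2.216
v -0.91 2.4 1.112
v -0.537 1.201 2.055
v -0.935 2.237 0.914
v -0.561 1.038 1.857
v -0.862 2.098 0.71
v -0.489 0.9 1.653
v -0.703 2.006 0.529
v -0.33 0.807 1.472
v -0.483 1.973 0.4
v -0.11 0.774 1.343
v -0.234 2.005 0.343
v 0.139 0.807 1.286
v 0.005 2.097 0.365
v 0.379 0.899 1.308
v 0.199 2.236 0.464
v 0.572 1.037 1.407
v 0.317 2.399 0.625
v 0.69 1.2 1.568
v 0.341 2.562 0.823
v 0.715 1.363 1.766
v 0.269 2.7 1.027
v 0.642 1.502 1.97
v -2.857 0.257 -0.518
v -2.012 0.584 -0.604
v -3.163 1.423 0.898
v -2.404 0.912 -0.959
v -3.008 0.933 -1.108
v -3.542 0.638 -0.98
v -3.754 0.165 -0.637
v -3.547 -0.265 -0.237
v -3.017 -0.451 0.03
v -2.412 -0.306 0.042
v -2.015 0.103 -0.209
v -3.253 4.419 2.053
v -2.722 4.603 2.879
v -2.298 3.157 1.721
v -1.767 3.341 2.547
v -2.706 3.007 2.621
v -3.296 3.787 2.826
v -1.724 3.973 1.774
v -2.314 4.753 1.979
v -1.777 4.327 2.706
v -2.384 3.731 3.23
v -2.636 4.029 1.37
v -3.243 3.433 1.894
v -3.071 4.621 2.495
v -1.949 3.139 2.105
v -2.501 2.942 2.148
v -2.188 3.051 2.633
v -3.408 4.142 2.464
v -3.096 4.25 2.95
v -3.087 3.312 2.798
v -1.924 3.51 1.65
v -1.612 3.618 2.136
v -2.832 4.709 1.967
v -2.519 4.818 2.452
v -1.933 4.448 1.802
v -2.204 4.568 2.879
v -1.643 3.826 2.684
v -1.617 4.198 2.23
v -1.964 4.656 2.35
v -2.56 4.217 3.187
v -1.999 3.476 2.991
v -2.551 3.279 3.035
v -2.897 3.738 3.156
v -2.005 4.055 3.085
v -3.021 4.284 1.609
v -2.46 3.543 1.413
v -2.123 4.022 1.444
v -2.469 4.481 1.565
v -3.377 3.934 1.916
v -2.816 3.192 1.721
v -3.056 3.104 2.25
v -3.403 3.562 2.37
v -3.015 3.705 1.515
f 2 1 5
f 2 5 3
f 3 5 6
f 3 6 4
f 5 1 7
f 5 7 6
f 6 7 8
f 6 8 4
f 7 1 9
f 7 9 8
f 8 9 10
f 8 10 4
f 9 1 11
f 9 11 10
f 10 11 12
f 10 12 4
f 11 1 13
f 11 13 12
f 12 13 14
f 12 14 4
f 13 1 15
f 13 15 14
f 14 15 16
f 14 16 4
f 15 1 17
f 15 17 16
f 16 17 18
f 16 18 4
f 17 1 19
f 17 19 18
f 18 19 20
f 18 20 4
f 19 1 21
f 19 21 20
f 20 21 22
f 20 22 4
f 21 1 23
f 21 23 22
f 22 23 24
f 22 24 4
f 23 1 25
f 23 25 24
f 24 25 26
f 24 26 4
f 25 1 27
f 25 27 26
f 26 27 28
f 26 28 4
f 27 1 29
f 27 29 28
f 28 29 30
f 28 30 4
f 29 1 31
f 29 31 30
f 30 31 32
f 30 32 4
f 31 1 33
f 31 33 32
f 32 33 34
f 32 34 4
f 33 1 2
f 33 2 34
f 34 2 3
f 34 3 4
f 36 35 38
f 36 38 37
f 38 35 39
f 38 39 37
f 39 35 40
f 39 40 37
f 40 35 41
f 40 41 37
f 41 35 42
f 41 42 37
f 42 35 43
f 42 43 37
f 43 35 44
f 43 44 37
f 44 35 45
f 44 45 37
f 45 35 36
f 45 36 37
f 46 83 62
f 83 57 86
f 62 86 51
f 83 86 62
f 46 62 58
f 62 51 63
f 58 63 47
f 62 63 58
f 46 58 67
f 58 47 68
f 67 68 53
f 58 68 67
f 46 67 79
f 67 53 82
f 79 82 56
f 67 82 79
f 46 79 83
f 79 56 87
f 83 87 57
f 79 87 83
f 47 63 74
f 63 51 77
f 74 77 55
f 63 77 74
f 51 86 64
f 86 57 85
f 64 85 50
f 86 85 64
f 57 87 84
f 87 56 80
f 84 80 48
f 87 80 84
f 56 82 81
f 82 53 69
f 81 69 52
f 82 69 81
f 53 68 73
f 68 47 70
f 73 70 54
f 68 70 73
f 49 75 61
f 75 55 76
f 61 76 50
f 75 76 61
f 49 61 59
f 61 50 60
f 59 60 48
f 61 60 59
f 49 59 66
f 59 48 65
f 66 65 52
f 59 65 66
f 49 66 71
f 66 52 72
f 71 72 54
f 66 72 71
f 49 71 75
f 71 54 78
f 75 78 55
f 71 78 75
f 50 76 64
f 76 55 77
f 64 77 51
f 76 77 64
f 48 60 84
f 60 50 85
f 84 85 57
f 60 85 84
f 52 65 81
f 65 48 80
f 81 80 56
f 65 80 81
f 54 72 73
f 72 52 69
f 73 69 53
f 72 69 73
f 55 78 74
f 78 54 70
f 74 70 47
f 78 70 74



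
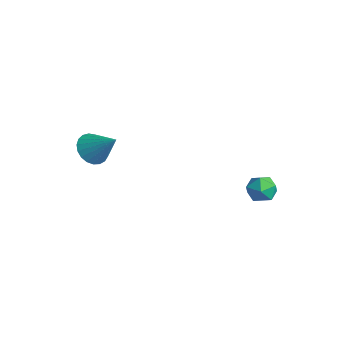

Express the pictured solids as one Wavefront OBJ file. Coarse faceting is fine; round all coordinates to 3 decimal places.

v 3.779 4.667 -3.928
v 4.132 4.347 -3.184
v 3.008 3.473 -4.076
v 3.361 3.153 -3.332
v 2.802 3.836 -3.297
v 3.279 4.574 -3.206
v 3.861 3.246 -4.054
v 4.338 3.984 -3.963
v 4.183 3.468 -3.262
v 3.528 3.833 -2.795
v 3.612 3.987 -4.465
v 2.957 4.352 -3.998
v -1.561 -2.501 -1.498
v -0.945 -3.167 -1.813
v -0.279 -1.899 -0.262
v -0.861 -2.857 -2.05
v -0.898 -2.486 -2.193
v -1.05 -2.117 -2.215
v -1.29 -1.815 -2.113
v -1.577 -1.632 -1.905
v -1.861 -1.598 -1.626
v -2.094 -1.721 -1.326
v -2.234 -1.979 -1.055
v -2.257 -2.327 -0.861
v -2.161 -2.705 -0.777
v -1.96 -3.048 -0.818
v -1.691 -3.296 -0.976
v -1.399 -3.407 -1.225
v -1.135 -3.361 -1.521
f 1 12 6
f 1 6 2
f 1 2 8
f 1 8 11
f 1 11 12
f 2 6 10
f 6 12 5
f 12 11 3
f 11 8 7
f 8 2 9
f 4 10 5
f 4 5 3
f 4 3 7
f 4 7 9
f 4 9 10
f 5 10 6
f 3 5 12
f 7 3 11
f 9 7 8
f 10 9 2
f 14 13 16
f 14 16 15
f 16 13 17
f 16 17 15
f 17 13 18
f 17 18 15
f 18 13 19
f 18 19 15
f 19 13 20
f 19 20 15
f 20 13 21
f 20 21 15
f 21 13 22
f 21 22 15
f 22 13 23
f 22 23 15
f 23 13 24
f 23 24 15
f 24 13 25
f 24 25 15
f 25 13 26
f 25 26 15
f 26 13 27
f 26 27 15
f 27 13 28
f 27 28 15
f 28 13 29
f 28 29 15
f 29 13 14
f 29 14 15



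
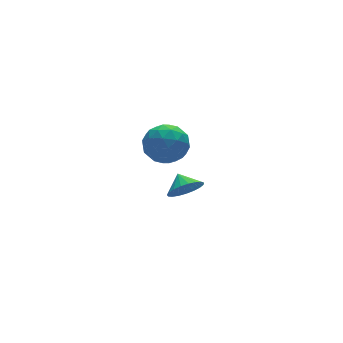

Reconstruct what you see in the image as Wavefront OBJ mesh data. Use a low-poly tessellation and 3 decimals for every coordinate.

v 0.502 -1.116 3.573
v 1.432 -1.137 2.834
v 0.628 -3.023 3.786
v 1.558 -3.044 3.047
v 1.664 -2.547 4.12
v 1.587 -1.368 3.989
v 0.473 -2.792 2.631
v 0.396 -1.613 2.5
v 1.414 -2.173 2.251
v 2.15 -2.022 3.172
v -0.09 -2.138 3.448
v 0.646 -1.987 4.369
v 0.956 -0.959 3.185
v 1.104 -3.201 3.435
v 1.166 -2.908 4.066
v 1.713 -2.921 3.632
v 1.047 -1.095 3.864
v 1.593 -1.108 3.429
v 1.73 -1.936 4.185
v 0.467 -3.052 3.191
v 1.013 -3.065 2.756
v 0.347 -1.239 2.988
v 0.894 -1.252 2.554
v 0.33 -2.224 2.435
v 1.492 -1.581 2.408
v 1.566 -2.701 2.533
v 0.929 -2.553 2.289
v 0.883 -1.86 2.211
v 1.925 -1.492 2.949
v 1.998 -2.612 3.074
v 2.061 -2.32 3.705
v 2.015 -1.627 3.628
v 1.914 -2.1 2.607
v 0.062 -1.548 3.546
v 0.135 -2.668 3.671
v 0.045 -2.533 2.992
v -0.001 -1.84 2.915
v 0.494 -1.459 4.087
v 0.568 -2.579 4.212
v 1.177 -2.3 4.409
v 1.131 -1.607 4.331
v 0.146 -2.06 4.013
v 3.486 0.413 -2.774
v 4.381 0.157 -2.438
v 3.534 1.307 -2.226
v 4.474 0.363 -2.782
v 4.397 0.578 -3.124
v 4.162 0.764 -3.406
v 3.81 0.889 -3.579
v 3.402 0.932 -3.613
v 3.008 0.885 -3.502
v 2.697 0.757 -3.264
v 2.522 0.569 -2.943
v 2.514 0.354 -2.591
v 2.674 0.149 -2.272
v 2.974 -0.01 -2.039
v 3.363 -0.096 -1.934
v 3.772 -0.094 -1.974
v 4.133 -0.004 -2.152
f 1 38 17
f 38 12 41
f 17 41 6
f 38 41 17
f 1 17 13
f 17 6 18
f 13 18 2
f 17 18 13
f 1 13 22
f 13 2 23
f 22 23 8
f 13 23 22
f 1 22 34
f 22 8 37
f 34 37 11
f 22 37 34
f 1 34 38
f 34 11 42
f 38 42 12
f 34 42 38
f 2 18 29
f 18 6 32
f 29 32 10
f 18 32 29
f 6 41 19
f 41 12 40
f 19 40 5
f 41 40 19
f 12 42 39
f 42 11 35
f 39 35 3
f 42 35 39
f 11 37 36
f 37 8 24
f 36 24 7
f 37 24 36
f 8 23 28
f 23 2 25
f 28 25 9
f 23 25 28
f 4 30 16
f 30 10 31
f 16 31 5
f 30 31 16
f 4 16 14
f 16 5 15
f 14 15 3
f 16 15 14
f 4 14 21
f 14 3 20
f 21 20 7
f 14 20 21
f 4 21 26
f 21 7 27
f 26 27 9
f 21 27 26
f 4 26 30
f 26 9 33
f 30 33 10
f 26 33 30
f 5 31 19
f 31 10 32
f 19 32 6
f 31 32 19
f 3 15 39
f 15 5 40
f 39 40 12
f 15 40 39
f 7 20 36
f 20 3 35
f 36 35 11
f 20 35 36
f 9 27 28
f 27 7 24
f 28 24 8
f 27 24 28
f 10 33 29
f 33 9 25
f 29 25 2
f 33 25 29
f 44 43 46
f 44 46 45
f 46 43 47
f 46 47 45
f 47 43 48
f 47 48 45
f 48 43 49
f 48 49 45
f 49 43 50
f 49 50 45
f 50 43 51
f 50 51 45
f 51 43 52
f 51 52 45
f 52 43 53
f 52 53 45
f 53 43 54
f 53 54 45
f 54 43 55
f 54 55 45
f 55 43 56
f 55 56 45
f 56 43 57
f 56 57 45
f 57 43 58
f 57 58 45
f 58 43 59
f 58 59 45
f 59 43 44
f 59 44 45



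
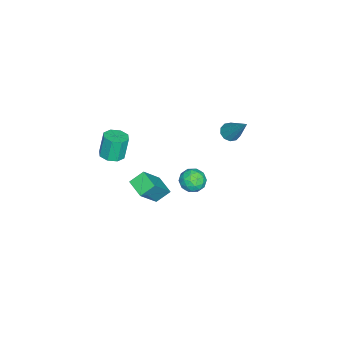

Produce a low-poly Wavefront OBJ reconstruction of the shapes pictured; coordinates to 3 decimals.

v 3.03 -2.145 2.594
v 3.675 -2.144 2.735
v 3.394 -1.993 4.026
v 2.75 -1.995 3.886
v 3.497 -1.681 2.642
v 3.216 -1.53 3.933
v 3.045 -1.49 2.521
v 2.764 -1.339 3.812
v 2.585 -1.683 2.443
v 2.304 -1.532 3.735
v 2.386 -2.147 2.454
v 2.105 -1.996 3.745
v 2.564 -2.61 2.547
v 2.283 -2.459 3.838
v 3.016 -2.801 2.668
v 2.735 -2.65 3.959
v 3.476 -2.608 2.745
v 3.195 -2.457 4.037
v -0.828 -0.984 -2.685
v 0.364 -1.436 -1.144
v -0.145 -0.156 -2.97
v 1.047 -0.608 -1.429
v -0.327 -1.592 -3.251
v 0.865 -2.044 -1.71
v 0.356 -0.764 -3.536
v 1.548 -1.216 -1.995
v -2.459 2.332 0.741
v -1.983 2.462 0.437
v -1.681 3.408 2.419
v -2.223 2.722 0.382
v -2.554 2.833 0.464
v -2.849 2.753 0.652
v -2.994 2.512 0.874
v -2.936 2.202 1.045
v -2.695 1.942 1.1
v -2.364 1.831 1.018
v -2.07 1.912 0.83
v -1.924 2.152 0.608
v -2.163 1.002 -3.289
v -1.654 0.946 -3.889
v -2.666 -0.126 -3.611
v -2.157 -0.182 -4.211
v -1.898 -0.234 -3.468
v -1.587 0.463 -3.269
v -2.733 0.357 -4.231
v -2.422 1.054 -4.032
v -2.007 0.547 -4.471
v -1.49 0.183 -4
v -2.83 0.637 -3.5
v -2.313 0.273 -3.029
v -1.864 1.073 -3.561
v -2.456 -0.253 -3.939
v -2.303 -0.283 -3.502
v -2.004 -0.316 -3.855
v -1.825 0.789 -3.197
v -1.526 0.756 -3.549
v -1.669 0.063 -3.302
v -2.794 0.064 -3.951
v -2.495 0.031 -4.303
v -2.316 1.136 -3.645
v -2.017 1.103 -3.998
v -2.651 0.757 -4.198
v -1.773 0.806 -4.256
v -2.068 0.143 -4.445
v -2.407 0.459 -4.456
v -2.224 0.869 -4.34
v -1.469 0.591 -3.979
v -1.765 -0.071 -4.168
v -1.612 -0.102 -3.731
v -1.429 0.308 -3.614
v -1.676 0.357 -4.321
v -2.555 0.891 -3.332
v -2.851 0.229 -3.521
v -2.891 0.512 -3.886
v -2.708 0.922 -3.769
v -2.252 0.677 -3.055
v -2.547 0.014 -3.244
v -2.096 -0.049 -3.16
v -1.913 0.361 -3.044
v -2.644 0.463 -3.179
f 2 1 5
f 2 5 3
f 3 5 6
f 3 6 4
f 5 1 7
f 5 7 6
f 6 7 8
f 6 8 4
f 7 1 9
f 7 9 8
f 8 9 10
f 8 10 4
f 9 1 11
f 9 11 10
f 10 11 12
f 10 12 4
f 11 1 13
f 11 13 12
f 12 13 14
f 12 14 4
f 13 1 15
f 13 15 14
f 14 15 16
f 14 16 4
f 15 1 17
f 15 17 16
f 16 17 18
f 16 18 4
f 17 1 2
f 17 2 18
f 18 2 3
f 18 3 4
f 20 22 19
f 23 20 19
f 19 22 21
f 21 23 19
f 20 26 22
f 24 20 23
f 24 26 20
f 22 26 21
f 25 23 21
f 21 26 25
f 25 24 23
f 26 24 25
f 28 27 30
f 28 30 29
f 30 27 31
f 30 31 29
f 31 27 32
f 31 32 29
f 32 27 33
f 32 33 29
f 33 27 34
f 33 34 29
f 34 27 35
f 34 35 29
f 35 27 36
f 35 36 29
f 36 27 37
f 36 37 29
f 37 27 38
f 37 38 29
f 38 27 28
f 38 28 29
f 39 76 55
f 76 50 79
f 55 79 44
f 76 79 55
f 39 55 51
f 55 44 56
f 51 56 40
f 55 56 51
f 39 51 60
f 51 40 61
f 60 61 46
f 51 61 60
f 39 60 72
f 60 46 75
f 72 75 49
f 60 75 72
f 39 72 76
f 72 49 80
f 76 80 50
f 72 80 76
f 40 56 67
f 56 44 70
f 67 70 48
f 56 70 67
f 44 79 57
f 79 50 78
f 57 78 43
f 79 78 57
f 50 80 77
f 80 49 73
f 77 73 41
f 80 73 77
f 49 75 74
f 75 46 62
f 74 62 45
f 75 62 74
f 46 61 66
f 61 40 63
f 66 63 47
f 61 63 66
f 42 68 54
f 68 48 69
f 54 69 43
f 68 69 54
f 42 54 52
f 54 43 53
f 52 53 41
f 54 53 52
f 42 52 59
f 52 41 58
f 59 58 45
f 52 58 59
f 42 59 64
f 59 45 65
f 64 65 47
f 59 65 64
f 42 64 68
f 64 47 71
f 68 71 48
f 64 71 68
f 43 69 57
f 69 48 70
f 57 70 44
f 69 70 57
f 41 53 77
f 53 43 78
f 77 78 50
f 53 78 77
f 45 58 74
f 58 41 73
f 74 73 49
f 58 73 74
f 47 65 66
f 65 45 62
f 66 62 46
f 65 62 66
f 48 71 67
f 71 47 63
f 67 63 40
f 71 63 67



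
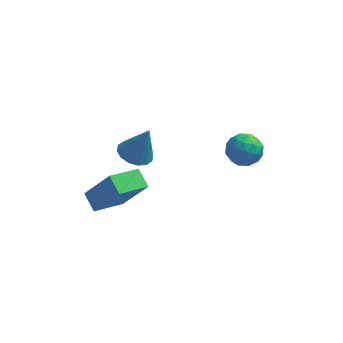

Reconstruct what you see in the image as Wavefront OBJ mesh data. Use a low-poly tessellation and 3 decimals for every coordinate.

v -4.284 -4.553 0.031
v -3.107 -4.846 1.794
v -4.819 -3.84 0.506
v -3.642 -4.134 2.27
v -3.218 -3.406 -0.49
v -2.041 -3.7 1.274
v -3.753 -2.694 -0.014
v -2.576 -2.987 1.749
v -3.233 0.065 -0.294
v -2.688 0.708 -0.544
v -2.587 0.175 1.394
v -3.068 0.921 -0.413
v -3.493 0.904 -0.249
v -3.848 0.663 -0.097
v -4.038 0.261 0.002
v -4.013 -0.194 0.022
v -3.778 -0.579 -0.043
v -3.397 -0.791 -0.175
v -2.973 -0.775 -0.338
v -2.618 -0.533 -0.49
v -2.427 -0.131 -0.589
v -2.453 0.323 -0.609
v 0.89 2.012 -0.514
v 1.286 2.592 -1.148
v 1.834 0.888 -0.952
v 2.23 1.468 -1.586
v 2.362 1.617 -0.661
v 1.779 2.312 -0.39
v 1.341 1.168 -1.71
v 0.758 1.863 -1.439
v 1.565 2.071 -1.887
v 2.196 2.348 -1.239
v 0.924 1.132 -0.861
v 1.555 1.409 -0.213
v 1.005 2.4 -0.793
v 2.115 1.08 -1.307
v 2.192 1.167 -0.763
v 2.425 1.508 -1.136
v 1.295 2.236 -0.347
v 1.528 2.577 -0.72
v 2.16 2.004 -0.433
v 1.592 0.903 -1.38
v 1.825 1.244 -1.753
v 0.695 1.972 -0.964
v 0.928 2.313 -1.337
v 0.96 1.476 -1.667
v 1.402 2.435 -1.6
v 1.957 1.775 -1.857
v 1.435 1.598 -1.93
v 1.092 2.006 -1.771
v 1.773 2.598 -1.219
v 2.328 1.938 -1.476
v 2.405 2.025 -0.932
v 2.063 2.433 -0.773
v 1.937 2.292 -1.653
v 0.792 1.542 -0.624
v 1.347 0.882 -0.881
v 1.057 1.047 -1.327
v 0.715 1.455 -1.168
v 1.163 1.705 -0.243
v 1.718 1.045 -0.5
v 2.028 1.474 -0.329
v 1.685 1.882 -0.17
v 1.183 1.188 -0.447
f 2 4 1
f 5 2 1
f 1 4 3
f 3 5 1
f 2 8 4
f 6 2 5
f 6 8 2
f 4 8 3
f 7 5 3
f 3 8 7
f 7 6 5
f 8 6 7
f 10 9 12
f 10 12 11
f 12 9 13
f 12 13 11
f 13 9 14
f 13 14 11
f 14 9 15
f 14 15 11
f 15 9 16
f 15 16 11
f 16 9 17
f 16 17 11
f 17 9 18
f 17 18 11
f 18 9 19
f 18 19 11
f 19 9 20
f 19 20 11
f 20 9 21
f 20 21 11
f 21 9 22
f 21 22 11
f 22 9 10
f 22 10 11
f 23 60 39
f 60 34 63
f 39 63 28
f 60 63 39
f 23 39 35
f 39 28 40
f 35 40 24
f 39 40 35
f 23 35 44
f 35 24 45
f 44 45 30
f 35 45 44
f 23 44 56
f 44 30 59
f 56 59 33
f 44 59 56
f 23 56 60
f 56 33 64
f 60 64 34
f 56 64 60
f 24 40 51
f 40 28 54
f 51 54 32
f 40 54 51
f 28 63 41
f 63 34 62
f 41 62 27
f 63 62 41
f 34 64 61
f 64 33 57
f 61 57 25
f 64 57 61
f 33 59 58
f 59 30 46
f 58 46 29
f 59 46 58
f 30 45 50
f 45 24 47
f 50 47 31
f 45 47 50
f 26 52 38
f 52 32 53
f 38 53 27
f 52 53 38
f 26 38 36
f 38 27 37
f 36 37 25
f 38 37 36
f 26 36 43
f 36 25 42
f 43 42 29
f 36 42 43
f 26 43 48
f 43 29 49
f 48 49 31
f 43 49 48
f 26 48 52
f 48 31 55
f 52 55 32
f 48 55 52
f 27 53 41
f 53 32 54
f 41 54 28
f 53 54 41
f 25 37 61
f 37 27 62
f 61 62 34
f 37 62 61
f 29 42 58
f 42 25 57
f 58 57 33
f 42 57 58
f 31 49 50
f 49 29 46
f 50 46 30
f 49 46 50
f 32 55 51
f 55 31 47
f 51 47 24
f 55 47 51



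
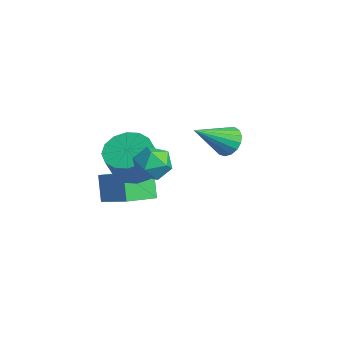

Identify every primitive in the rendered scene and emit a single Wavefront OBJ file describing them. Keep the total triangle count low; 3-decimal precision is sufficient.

v -3.005 -1.605 -1.818
v -3.747 -1.374 -0.642
v -3.249 -0.06 -2.276
v -3.99 0.172 -1.1
v -1.49 -1.112 -0.96
v -2.231 -0.88 0.216
v -1.733 0.434 -1.418
v -2.475 0.665 -0.242
v 0.798 -0.651 3.145
v 1.389 -0.593 3.826
v 1.331 -1.967 2.794
v 1.922 -1.909 3.475
v 1.04 -2.002 3.65
v 0.711 -1.189 3.866
v 2.009 -1.371 2.754
v 1.68 -0.558 2.97
v 2.138 -1.038 3.584
v 1.539 -1.428 4.138
v 1.181 -1.132 2.482
v 0.582 -1.522 3.036
v -0.687 -1.012 1.809
v 0.225 -0.433 1.831
v 0.559 -1.01 3.152
v -0.353 -1.588 3.131
v -0.16 -0.106 2.071
v 0.175 -0.683 3.392
v -0.685 -0.022 2.241
v -0.351 -0.599 3.562
v -1.212 -0.202 2.295
v -0.877 -0.779 3.617
v -1.597 -0.6 2.22
v -1.263 -1.177 3.541
v -1.739 -1.108 2.034
v -1.405 -1.684 3.355
v -1.599 -1.59 1.788
v -1.265 -2.167 3.109
v -1.215 -1.917 1.548
v -0.88 -2.494 2.869
v -0.689 -2.001 1.378
v -0.355 -2.578 2.699
v -0.163 -1.821 1.323
v 0.172 -2.398 2.645
v 0.223 -1.423 1.399
v 0.557 -2 2.72
v 0.365 -0.916 1.585
v 0.699 -1.492 2.906
v -1.936 3.986 0.968
v -1.209 4.201 1.254
v -1.924 2.294 2.212
v -1.458 4.376 1.494
v -1.817 4.461 1.614
v -2.203 4.438 1.586
v -2.527 4.311 1.416
v -2.717 4.11 1.144
v -2.727 3.881 0.832
v -2.556 3.675 0.551
v -2.243 3.541 0.365
v -1.86 3.509 0.318
v -1.494 3.586 0.42
v -1.229 3.755 0.647
v -1.126 3.977 0.948
f 2 4 1
f 5 2 1
f 1 4 3
f 3 5 1
f 2 8 4
f 6 2 5
f 6 8 2
f 4 8 3
f 7 5 3
f 3 8 7
f 7 6 5
f 8 6 7
f 9 20 14
f 9 14 10
f 9 10 16
f 9 16 19
f 9 19 20
f 10 14 18
f 14 20 13
f 20 19 11
f 19 16 15
f 16 10 17
f 12 18 13
f 12 13 11
f 12 11 15
f 12 15 17
f 12 17 18
f 13 18 14
f 11 13 20
f 15 11 19
f 17 15 16
f 18 17 10
f 22 21 25
f 22 25 23
f 23 25 26
f 23 26 24
f 25 21 27
f 25 27 26
f 26 27 28
f 26 28 24
f 27 21 29
f 27 29 28
f 28 29 30
f 28 30 24
f 29 21 31
f 29 31 30
f 30 31 32
f 30 32 24
f 31 21 33
f 31 33 32
f 32 33 34
f 32 34 24
f 33 21 35
f 33 35 34
f 34 35 36
f 34 36 24
f 35 21 37
f 35 37 36
f 36 37 38
f 36 38 24
f 37 21 39
f 37 39 38
f 38 39 40
f 38 40 24
f 39 21 41
f 39 41 40
f 40 41 42
f 40 42 24
f 41 21 43
f 41 43 42
f 42 43 44
f 42 44 24
f 43 21 45
f 43 45 44
f 44 45 46
f 44 46 24
f 45 21 22
f 45 22 46
f 46 22 23
f 46 23 24
f 48 47 50
f 48 50 49
f 50 47 51
f 50 51 49
f 51 47 52
f 51 52 49
f 52 47 53
f 52 53 49
f 53 47 54
f 53 54 49
f 54 47 55
f 54 55 49
f 55 47 56
f 55 56 49
f 56 47 57
f 56 57 49
f 57 47 58
f 57 58 49
f 58 47 59
f 58 59 49
f 59 47 60
f 59 60 49
f 60 47 61
f 60 61 49
f 61 47 48
f 61 48 49



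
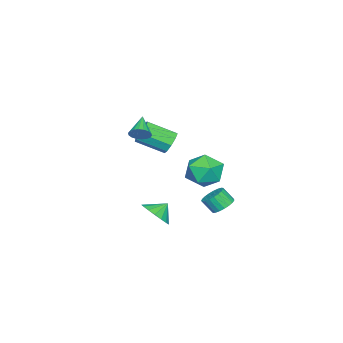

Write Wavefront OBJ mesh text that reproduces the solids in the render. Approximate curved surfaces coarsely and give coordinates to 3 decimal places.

v 3.642 0.948 -1.868
v 4.371 1.638 -1.691
v 3.018 1.432 -1.192
v 4.117 1.829 -2.061
v 3.755 1.818 -2.388
v 3.366 1.608 -2.595
v 3.04 1.246 -2.636
v 2.853 0.816 -2.501
v 2.846 0.416 -2.221
v 3.021 0.138 -1.86
v 3.339 0.045 -1.501
v 3.726 0.159 -1.226
v 4.094 0.454 -1.098
v 4.358 0.862 -1.147
v 4.458 1.289 -1.361
v -4.222 -1.621 -0.498
v -3.87 -1.176 0.135
v -3.326 -2.854 1.011
v -3.678 -3.299 0.378
v -4.426 -1.292 0.258
v -3.882 -2.97 1.135
v -4.887 -1.561 0.028
v -4.343 -3.24 0.905
v -5.036 -1.859 -0.449
v -4.493 -3.537 0.428
v -4.805 -2.045 -0.948
v -4.261 -3.723 -0.072
v -4.301 -2.033 -1.238
v -3.757 -3.711 -0.361
v -3.76 -1.828 -1.181
v -3.216 -3.506 -0.304
v -3.435 -1.526 -0.805
v -2.891 -3.204 0.072
v -3.478 -1.269 -0.285
v -2.934 -2.947 0.591
v -0.37 -1.824 1.973
v 0.001 -2.281 2.313
v -1.61 -2.236 2.767
v 0.027 -2.032 2.484
v -0.025 -1.742 2.553
v -0.145 -1.468 2.507
v -0.31 -1.265 2.356
v -0.487 -1.172 2.128
v -0.64 -1.208 1.87
v -0.74 -1.366 1.632
v -0.767 -1.615 1.461
v -0.714 -1.905 1.392
v -0.594 -2.179 1.438
v -0.429 -2.382 1.59
v -0.253 -2.475 1.817
v -0.099 -2.439 2.076
v -0.539 3.261 -2.827
v 0.059 2.897 -3.171
v 0.136 2.255 -2.357
v -0.461 2.619 -2.013
v 0.21 3.129 -3.002
v 0.287 2.487 -2.188
v 0.231 3.384 -2.803
v 0.309 2.742 -1.989
v 0.119 3.618 -2.608
v 0.197 2.976 -1.794
v -0.106 3.79 -2.451
v -0.029 3.148 -1.637
v -0.407 3.871 -2.358
v -0.329 3.228 -1.544
v -0.73 3.846 -2.347
v -0.652 3.203 -1.533
v -1.02 3.72 -2.419
v -0.943 3.077 -1.605
v -1.227 3.515 -2.562
v -1.15 2.872 -1.747
v -1.315 3.266 -2.75
v -1.237 2.623 -1.936
v -1.269 3.016 -2.951
v -1.191 2.373 -2.137
v -1.096 2.809 -3.131
v -1.019 2.166 -2.317
v -0.827 2.679 -3.259
v -0.75 2.037 -2.445
v -0.508 2.651 -3.312
v -0.431 2.008 -2.498
v -0.195 2.728 -3.281
v -0.118 2.085 -2.467
v 2.54 4.535 2.36
v 3.34 4.631 1.445
v 2.7 2.569 2.295
v 3.5 2.665 1.38
v 3.81 3.031 2.501
v 3.711 4.246 2.541
v 2.329 2.954 1.199
v 2.23 4.169 1.239
v 3.21 3.653 0.727
v 4.125 3.701 1.532
v 1.915 3.499 2.208
v 2.83 3.547 3.013
f 2 1 4
f 2 4 3
f 4 1 5
f 4 5 3
f 5 1 6
f 5 6 3
f 6 1 7
f 6 7 3
f 7 1 8
f 7 8 3
f 8 1 9
f 8 9 3
f 9 1 10
f 9 10 3
f 10 1 11
f 10 11 3
f 11 1 12
f 11 12 3
f 12 1 13
f 12 13 3
f 13 1 14
f 13 14 3
f 14 1 15
f 14 15 3
f 15 1 2
f 15 2 3
f 17 16 20
f 17 20 18
f 18 20 21
f 18 21 19
f 20 16 22
f 20 22 21
f 21 22 23
f 21 23 19
f 22 16 24
f 22 24 23
f 23 24 25
f 23 25 19
f 24 16 26
f 24 26 25
f 25 26 27
f 25 27 19
f 26 16 28
f 26 28 27
f 27 28 29
f 27 29 19
f 28 16 30
f 28 30 29
f 29 30 31
f 29 31 19
f 30 16 32
f 30 32 31
f 31 32 33
f 31 33 19
f 32 16 34
f 32 34 33
f 33 34 35
f 33 35 19
f 34 16 17
f 34 17 35
f 35 17 18
f 35 18 19
f 37 36 39
f 37 39 38
f 39 36 40
f 39 40 38
f 40 36 41
f 40 41 38
f 41 36 42
f 41 42 38
f 42 36 43
f 42 43 38
f 43 36 44
f 43 44 38
f 44 36 45
f 44 45 38
f 45 36 46
f 45 46 38
f 46 36 47
f 46 47 38
f 47 36 48
f 47 48 38
f 48 36 49
f 48 49 38
f 49 36 50
f 49 50 38
f 50 36 51
f 50 51 38
f 51 36 37
f 51 37 38
f 53 52 56
f 53 56 54
f 54 56 57
f 54 57 55
f 56 52 58
f 56 58 57
f 57 58 59
f 57 59 55
f 58 52 60
f 58 60 59
f 59 60 61
f 59 61 55
f 60 52 62
f 60 62 61
f 61 62 63
f 61 63 55
f 62 52 64
f 62 64 63
f 63 64 65
f 63 65 55
f 64 52 66
f 64 66 65
f 65 66 67
f 65 67 55
f 66 52 68
f 66 68 67
f 67 68 69
f 67 69 55
f 68 52 70
f 68 70 69
f 69 70 71
f 69 71 55
f 70 52 72
f 70 72 71
f 71 72 73
f 71 73 55
f 72 52 74
f 72 74 73
f 73 74 75
f 73 75 55
f 74 52 76
f 74 76 75
f 75 76 77
f 75 77 55
f 76 52 78
f 76 78 77
f 77 78 79
f 77 79 55
f 78 52 80
f 78 80 79
f 79 80 81
f 79 81 55
f 80 52 82
f 80 82 81
f 81 82 83
f 81 83 55
f 82 52 53
f 82 53 83
f 83 53 54
f 83 54 55
f 84 95 89
f 84 89 85
f 84 85 91
f 84 91 94
f 84 94 95
f 85 89 93
f 89 95 88
f 95 94 86
f 94 91 90
f 91 85 92
f 87 93 88
f 87 88 86
f 87 86 90
f 87 90 92
f 87 92 93
f 88 93 89
f 86 88 95
f 90 86 94
f 92 90 91
f 93 92 85



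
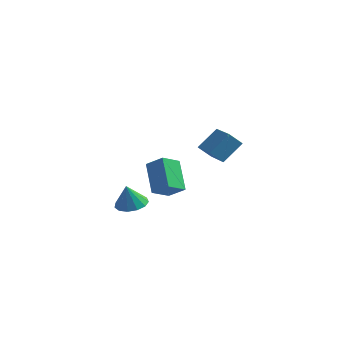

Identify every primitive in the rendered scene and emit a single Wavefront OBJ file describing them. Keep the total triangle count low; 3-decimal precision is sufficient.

v -3.706 -0.701 -3.136
v -3.079 -0.05 -2.965
v -3.954 -0.819 -1.784
v -3.532 0.195 -3.027
v -4.04 0.156 -3.123
v -4.442 -0.155 -3.223
v -4.61 -0.64 -3.296
v -4.492 -1.144 -3.318
v -4.124 -1.508 -3.283
v -3.624 -1.615 -3.201
v -3.15 -1.433 -3.098
v -2.852 -1.018 -3.008
v -2.826 -0.503 -2.958
v -1.709 -3.438 -0.335
v -2.441 -2.088 0.866
v -1.099 -2.531 -0.983
v -1.831 -1.181 0.219
v -0.789 -3.559 0.361
v -1.521 -2.209 1.563
v -0.179 -2.652 -0.286
v -0.911 -1.302 0.915
v -1.507 4.08 -1.129
v -0.725 5.041 -0.086
v -0.805 4.269 -1.83
v -0.023 5.231 -0.787
v -0.357 2.389 -0.433
v 0.425 3.351 0.61
v 0.345 2.579 -1.134
v 1.127 3.54 -0.091
f 2 1 4
f 2 4 3
f 4 1 5
f 4 5 3
f 5 1 6
f 5 6 3
f 6 1 7
f 6 7 3
f 7 1 8
f 7 8 3
f 8 1 9
f 8 9 3
f 9 1 10
f 9 10 3
f 10 1 11
f 10 11 3
f 11 1 12
f 11 12 3
f 12 1 13
f 12 13 3
f 13 1 2
f 13 2 3
f 15 17 14
f 18 15 14
f 14 17 16
f 16 18 14
f 15 21 17
f 19 15 18
f 19 21 15
f 17 21 16
f 20 18 16
f 16 21 20
f 20 19 18
f 21 19 20
f 23 25 22
f 26 23 22
f 22 25 24
f 24 26 22
f 23 29 25
f 27 23 26
f 27 29 23
f 25 29 24
f 28 26 24
f 24 29 28
f 28 27 26
f 29 27 28



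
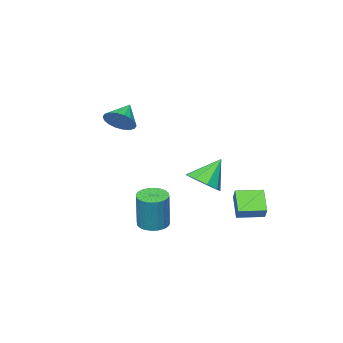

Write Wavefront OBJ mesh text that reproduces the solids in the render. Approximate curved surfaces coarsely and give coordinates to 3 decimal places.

v 1.941 0.419 -4.6
v 2.543 0.918 -4.772
v 2.88 1.219 -2.711
v 2.279 0.721 -2.54
v 2.301 1.115 -4.761
v 2.639 1.417 -2.7
v 2.005 1.207 -4.726
v 2.342 1.508 -2.665
v 1.699 1.178 -4.672
v 2.036 1.48 -2.611
v 1.43 1.034 -4.607
v 1.767 1.336 -2.546
v 1.238 0.797 -4.541
v 1.576 1.098 -2.48
v 1.154 0.502 -4.484
v 1.492 0.803 -2.423
v 1.19 0.194 -4.444
v 1.527 0.496 -2.384
v 1.34 -0.079 -4.429
v 1.677 0.222 -2.368
v 1.581 -0.277 -4.44
v 1.919 0.025 -2.379
v 1.878 -0.368 -4.475
v 2.215 -0.067 -2.414
v 2.184 -0.34 -4.529
v 2.521 -0.038 -2.468
v 2.453 -0.196 -4.594
v 2.79 0.106 -2.533
v 2.644 0.042 -4.66
v 2.982 0.343 -2.599
v 2.728 0.337 -4.717
v 3.066 0.638 -2.656
v 2.693 0.644 -4.756
v 3.03 0.946 -2.696
v 0.614 -3.314 0.924
v 1.168 -3.792 1.448
v -0.454 -3.686 1.716
v 1.171 -3.431 1.621
v 1.063 -3.047 1.656
v 0.867 -2.715 1.547
v 0.62 -2.503 1.314
v 0.372 -2.451 1.003
v 0.172 -2.57 0.678
v 0.059 -2.836 0.401
v 0.056 -3.198 0.227
v 0.164 -3.582 0.192
v 0.361 -3.913 0.302
v 0.608 -4.126 0.535
v 0.856 -4.177 0.845
v 1.056 -4.058 1.171
v -3.278 2.707 -3.632
v -2.931 3.154 -2.972
v -2.581 3.569 -4.583
v -2.234 4.016 -3.922
v -2.166 1.824 -3.618
v -1.819 2.271 -2.957
v -1.469 2.686 -4.568
v -1.122 3.133 -3.908
v -0.756 1.097 -2.45
v -0.064 0.674 -1.848
v -1.804 1.343 -1.07
v 0.043 1.355 -1.888
v -0.224 1.916 -2.191
v -0.74 2.093 -2.615
v -1.263 1.805 -2.961
v -1.549 1.185 -3.068
v -1.464 0.524 -2.886
v -1.047 0.131 -2.499
v -0.494 0.19 -2.089
f 2 1 5
f 2 5 3
f 3 5 6
f 3 6 4
f 5 1 7
f 5 7 6
f 6 7 8
f 6 8 4
f 7 1 9
f 7 9 8
f 8 9 10
f 8 10 4
f 9 1 11
f 9 11 10
f 10 11 12
f 10 12 4
f 11 1 13
f 11 13 12
f 12 13 14
f 12 14 4
f 13 1 15
f 13 15 14
f 14 15 16
f 14 16 4
f 15 1 17
f 15 17 16
f 16 17 18
f 16 18 4
f 17 1 19
f 17 19 18
f 18 19 20
f 18 20 4
f 19 1 21
f 19 21 20
f 20 21 22
f 20 22 4
f 21 1 23
f 21 23 22
f 22 23 24
f 22 24 4
f 23 1 25
f 23 25 24
f 24 25 26
f 24 26 4
f 25 1 27
f 25 27 26
f 26 27 28
f 26 28 4
f 27 1 29
f 27 29 28
f 28 29 30
f 28 30 4
f 29 1 31
f 29 31 30
f 30 31 32
f 30 32 4
f 31 1 33
f 31 33 32
f 32 33 34
f 32 34 4
f 33 1 2
f 33 2 34
f 34 2 3
f 34 3 4
f 36 35 38
f 36 38 37
f 38 35 39
f 38 39 37
f 39 35 40
f 39 40 37
f 40 35 41
f 40 41 37
f 41 35 42
f 41 42 37
f 42 35 43
f 42 43 37
f 43 35 44
f 43 44 37
f 44 35 45
f 44 45 37
f 45 35 46
f 45 46 37
f 46 35 47
f 46 47 37
f 47 35 48
f 47 48 37
f 48 35 49
f 48 49 37
f 49 35 50
f 49 50 37
f 50 35 36
f 50 36 37
f 52 54 51
f 55 52 51
f 51 54 53
f 53 55 51
f 52 58 54
f 56 52 55
f 56 58 52
f 54 58 53
f 57 55 53
f 53 58 57
f 57 56 55
f 58 56 57
f 60 59 62
f 60 62 61
f 62 59 63
f 62 63 61
f 63 59 64
f 63 64 61
f 64 59 65
f 64 65 61
f 65 59 66
f 65 66 61
f 66 59 67
f 66 67 61
f 67 59 68
f 67 68 61
f 68 59 69
f 68 69 61
f 69 59 60
f 69 60 61



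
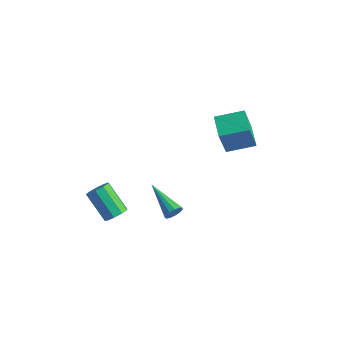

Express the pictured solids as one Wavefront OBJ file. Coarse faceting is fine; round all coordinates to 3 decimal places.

v 3.696 -3.325 0.563
v 3.905 -3.165 1.011
v 1.824 -2.815 1.257
v 3.903 -2.932 0.833
v 3.835 -2.824 0.57
v 3.722 -2.875 0.304
v 3.601 -3.068 0.12
v 3.51 -3.343 0.077
v 3.478 -3.613 0.188
v 3.515 -3.79 0.418
v 3.609 -3.821 0.694
v 3.731 -3.693 0.928
v 3.841 -3.449 1.046
v -0.816 -2.576 -3.288
v -0.514 -3.066 -2.909
v -1.901 -2.935 -1.632
v -2.204 -2.444 -2.012
v -0.355 -2.641 -2.78
v -1.742 -2.51 -1.503
v -0.411 -2.185 -2.889
v -1.799 -2.054 -1.612
v -0.658 -1.912 -3.184
v -2.045 -1.781 -1.908
v -0.978 -1.949 -3.529
v -2.366 -1.818 -2.252
v -1.223 -2.28 -3.761
v -2.61 -2.149 -2.484
v -1.277 -2.748 -3.772
v -2.665 -2.617 -2.495
v -1.116 -3.136 -3.556
v -2.503 -3.005 -2.28
v -0.814 -3.262 -3.216
v -2.202 -3.131 -1.939
v 1.027 3.694 0.201
v 1.15 2.903 2.197
v 2.127 4.822 0.58
v 2.25 4.03 2.576
v 2.03 2.85 -0.196
v 2.153 2.058 1.8
v 3.13 3.977 0.183
v 3.253 3.186 2.179
f 2 1 4
f 2 4 3
f 4 1 5
f 4 5 3
f 5 1 6
f 5 6 3
f 6 1 7
f 6 7 3
f 7 1 8
f 7 8 3
f 8 1 9
f 8 9 3
f 9 1 10
f 9 10 3
f 10 1 11
f 10 11 3
f 11 1 12
f 11 12 3
f 12 1 13
f 12 13 3
f 13 1 2
f 13 2 3
f 15 14 18
f 15 18 16
f 16 18 19
f 16 19 17
f 18 14 20
f 18 20 19
f 19 20 21
f 19 21 17
f 20 14 22
f 20 22 21
f 21 22 23
f 21 23 17
f 22 14 24
f 22 24 23
f 23 24 25
f 23 25 17
f 24 14 26
f 24 26 25
f 25 26 27
f 25 27 17
f 26 14 28
f 26 28 27
f 27 28 29
f 27 29 17
f 28 14 30
f 28 30 29
f 29 30 31
f 29 31 17
f 30 14 32
f 30 32 31
f 31 32 33
f 31 33 17
f 32 14 15
f 32 15 33
f 33 15 16
f 33 16 17
f 35 37 34
f 38 35 34
f 34 37 36
f 36 38 34
f 35 41 37
f 39 35 38
f 39 41 35
f 37 41 36
f 40 38 36
f 36 41 40
f 40 39 38
f 41 39 40

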